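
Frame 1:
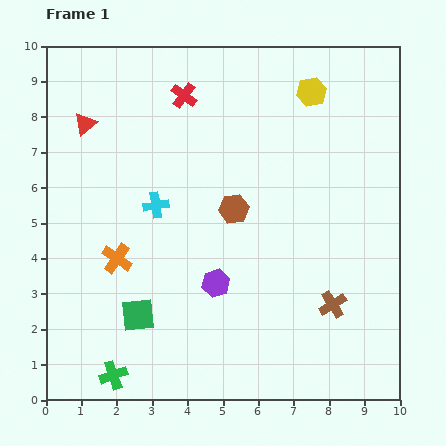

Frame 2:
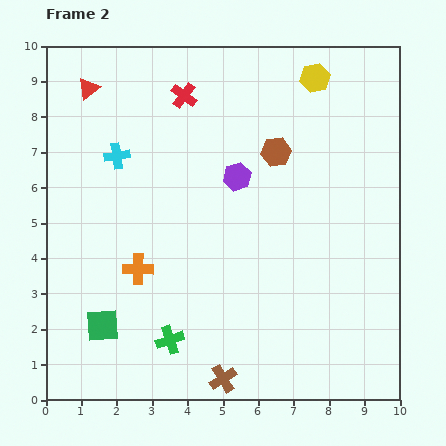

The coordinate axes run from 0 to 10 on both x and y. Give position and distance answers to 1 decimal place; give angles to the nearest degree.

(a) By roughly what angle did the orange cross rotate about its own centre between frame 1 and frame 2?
33° counter-clockwise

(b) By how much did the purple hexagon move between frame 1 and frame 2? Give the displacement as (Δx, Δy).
(0.6, 3.0)

The purple hexagon was at (4.8, 3.3) in frame 1 and (5.4, 6.3) in frame 2.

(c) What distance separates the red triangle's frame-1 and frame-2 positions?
1.0

The red triangle moved from (1.1, 7.8) to (1.2, 8.8), a distance of √(0.1² + 1.0²) ≈ 1.0.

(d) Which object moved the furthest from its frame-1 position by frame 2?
the brown cross

(moved 3.7; next 3.1)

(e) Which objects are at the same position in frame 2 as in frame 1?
the red cross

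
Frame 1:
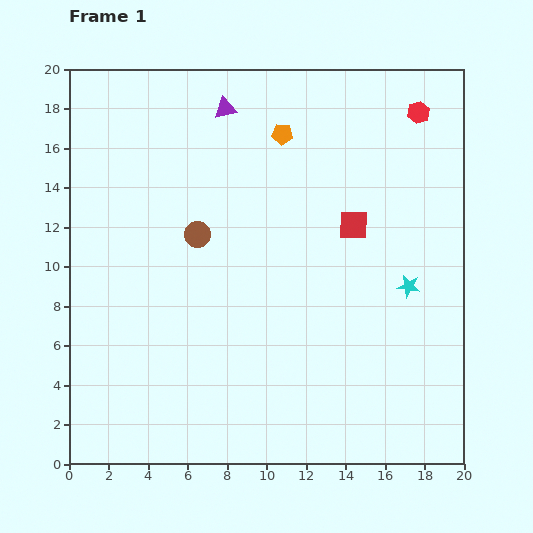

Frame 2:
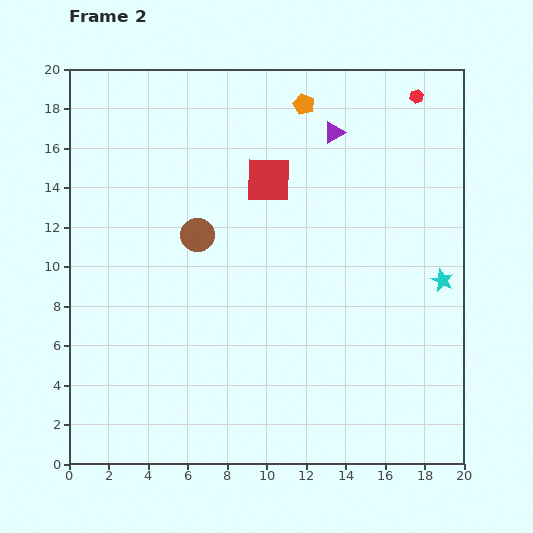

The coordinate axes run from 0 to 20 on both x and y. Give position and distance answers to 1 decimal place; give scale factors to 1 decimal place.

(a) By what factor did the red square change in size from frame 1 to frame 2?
1.6×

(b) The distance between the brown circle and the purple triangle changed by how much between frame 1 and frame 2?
+2.0

Distance in frame 1: 6.6. Distance in frame 2: 8.6.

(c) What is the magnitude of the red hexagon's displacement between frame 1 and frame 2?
0.8

The red hexagon moved from (17.7, 17.8) to (17.6, 18.6), a distance of √(0.1² + 0.8²) ≈ 0.8.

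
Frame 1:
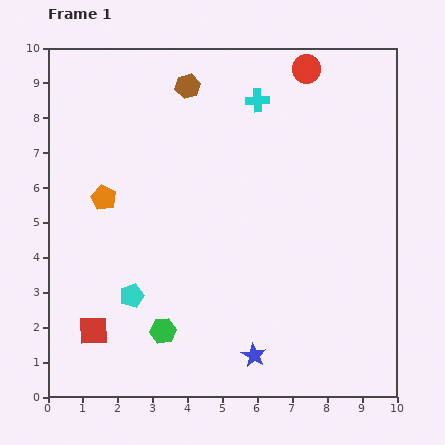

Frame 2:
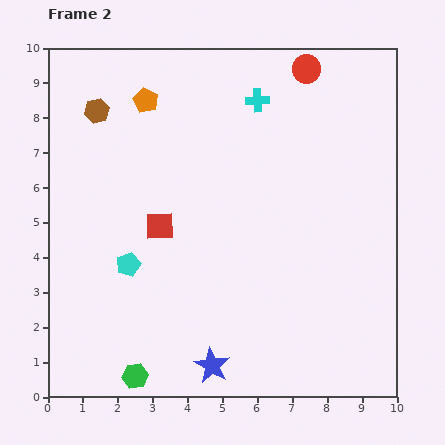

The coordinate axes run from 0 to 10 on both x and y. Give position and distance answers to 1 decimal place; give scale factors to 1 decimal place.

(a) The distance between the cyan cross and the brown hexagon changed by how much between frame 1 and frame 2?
+2.6

Distance in frame 1: 2.0. Distance in frame 2: 4.6.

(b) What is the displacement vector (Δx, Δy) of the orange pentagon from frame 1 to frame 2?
(1.2, 2.8)

The orange pentagon was at (1.6, 5.7) in frame 1 and (2.8, 8.5) in frame 2.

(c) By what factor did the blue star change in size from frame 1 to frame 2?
1.5×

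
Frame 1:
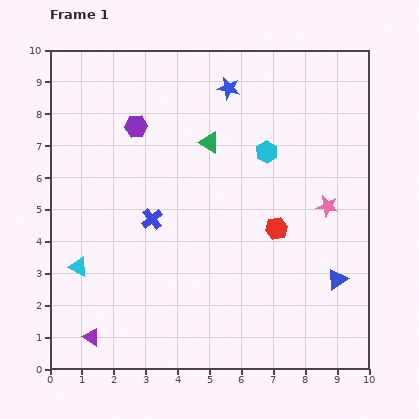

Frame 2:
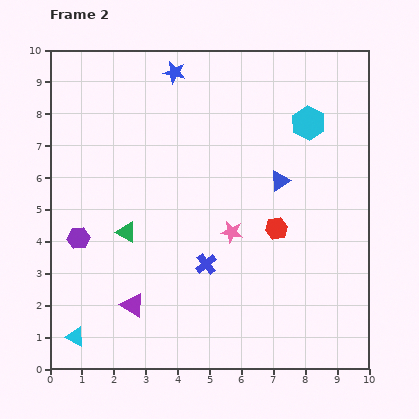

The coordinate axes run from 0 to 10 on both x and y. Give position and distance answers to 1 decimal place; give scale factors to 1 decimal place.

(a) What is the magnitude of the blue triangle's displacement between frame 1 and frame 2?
3.6

The blue triangle moved from (9.0, 2.8) to (7.2, 5.9), a distance of √(1.8² + 3.1²) ≈ 3.6.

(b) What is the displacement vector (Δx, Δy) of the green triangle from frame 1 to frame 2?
(-2.6, -2.8)

The green triangle was at (5.0, 7.1) in frame 1 and (2.4, 4.3) in frame 2.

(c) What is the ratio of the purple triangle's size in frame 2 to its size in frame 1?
1.4×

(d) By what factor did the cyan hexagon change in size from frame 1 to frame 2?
1.6×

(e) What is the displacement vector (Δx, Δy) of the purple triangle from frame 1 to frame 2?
(1.3, 1.0)

The purple triangle was at (1.3, 1.0) in frame 1 and (2.6, 2.0) in frame 2.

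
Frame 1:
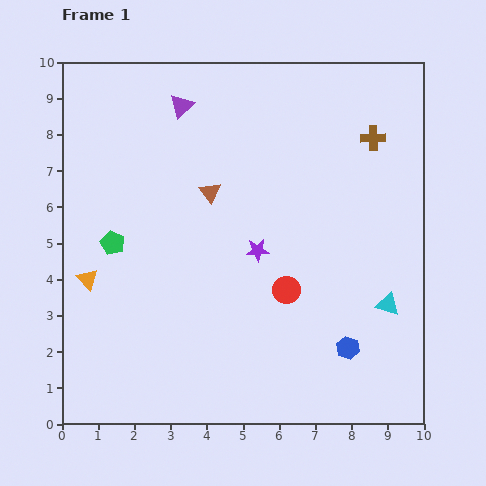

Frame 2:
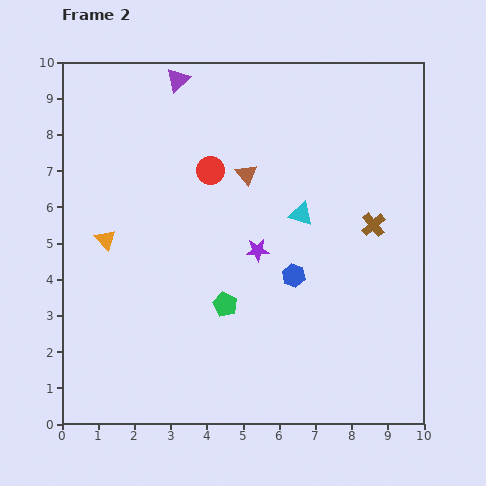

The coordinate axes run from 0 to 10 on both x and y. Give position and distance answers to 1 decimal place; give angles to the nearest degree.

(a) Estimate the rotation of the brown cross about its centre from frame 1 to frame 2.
39° counter-clockwise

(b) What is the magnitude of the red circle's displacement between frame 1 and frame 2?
3.9

The red circle moved from (6.2, 3.7) to (4.1, 7.0), a distance of √(2.1² + 3.3²) ≈ 3.9.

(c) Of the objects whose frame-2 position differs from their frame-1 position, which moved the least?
the purple triangle

(moved 0.7)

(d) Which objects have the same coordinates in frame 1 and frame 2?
the purple star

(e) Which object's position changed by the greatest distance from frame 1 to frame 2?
the red circle

(moved 3.9; next 3.5)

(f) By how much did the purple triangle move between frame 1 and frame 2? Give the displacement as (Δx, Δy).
(-0.1, 0.7)

The purple triangle was at (3.3, 8.8) in frame 1 and (3.2, 9.5) in frame 2.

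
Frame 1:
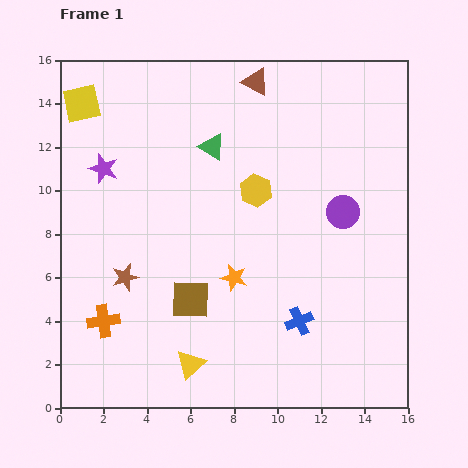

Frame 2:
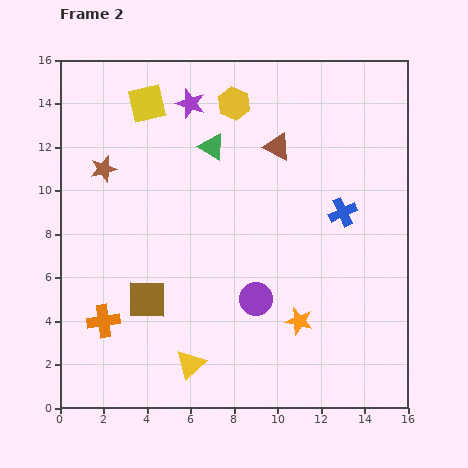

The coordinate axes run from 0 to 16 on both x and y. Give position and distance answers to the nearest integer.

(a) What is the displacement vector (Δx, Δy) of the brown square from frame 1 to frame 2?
(-2, 0)

The brown square was at (6, 5) in frame 1 and (4, 5) in frame 2.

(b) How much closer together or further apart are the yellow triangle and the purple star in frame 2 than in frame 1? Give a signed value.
+2

Distance in frame 1: 10. Distance in frame 2: 12.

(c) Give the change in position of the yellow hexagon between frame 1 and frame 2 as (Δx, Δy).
(-1, 4)

The yellow hexagon was at (9, 10) in frame 1 and (8, 14) in frame 2.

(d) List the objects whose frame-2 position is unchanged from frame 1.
the green triangle, the yellow triangle, the orange cross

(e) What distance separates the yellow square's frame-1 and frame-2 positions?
3

The yellow square moved from (1, 14) to (4, 14), a distance of √(3² + 0²) ≈ 3.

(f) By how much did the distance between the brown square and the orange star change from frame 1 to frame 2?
+5

Distance in frame 1: 2. Distance in frame 2: 7.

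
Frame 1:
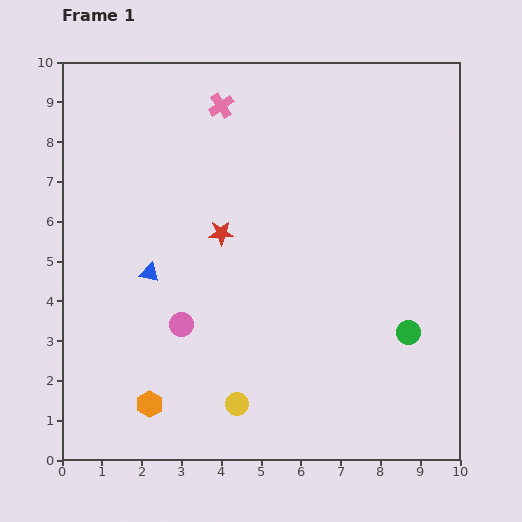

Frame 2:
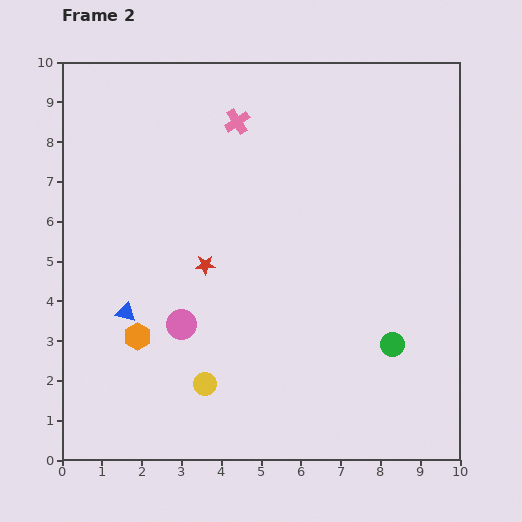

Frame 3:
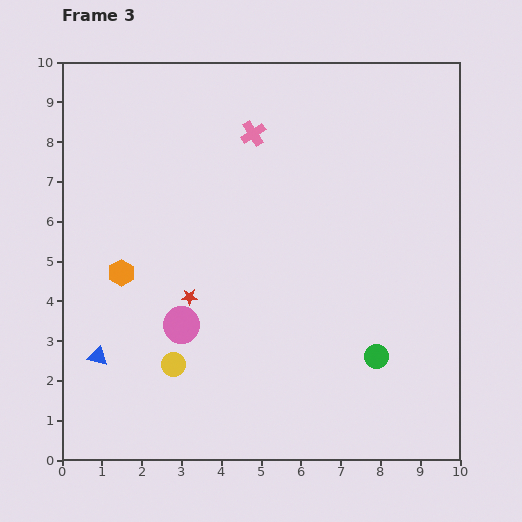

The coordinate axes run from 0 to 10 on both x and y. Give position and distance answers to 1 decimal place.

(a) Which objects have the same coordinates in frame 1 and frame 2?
the pink circle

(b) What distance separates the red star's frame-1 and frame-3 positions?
1.8

The red star moved from (4.0, 5.7) to (3.2, 4.1), a distance of √(0.8² + 1.6²) ≈ 1.8.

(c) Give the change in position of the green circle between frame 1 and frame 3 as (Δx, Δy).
(-0.8, -0.6)

The green circle was at (8.7, 3.2) in frame 1 and (7.9, 2.6) in frame 3.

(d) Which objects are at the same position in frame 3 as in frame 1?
the pink circle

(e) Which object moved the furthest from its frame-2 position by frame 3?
the orange hexagon

(moved 1.6; next 1.3)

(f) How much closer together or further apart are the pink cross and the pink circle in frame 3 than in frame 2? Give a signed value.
-0.2

Distance in frame 2: 5.3. Distance in frame 3: 5.1.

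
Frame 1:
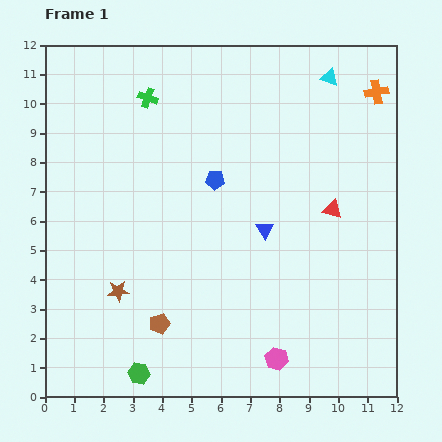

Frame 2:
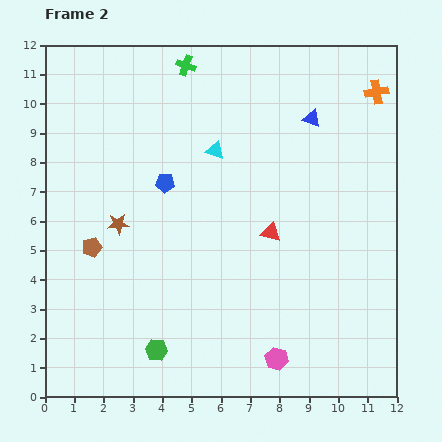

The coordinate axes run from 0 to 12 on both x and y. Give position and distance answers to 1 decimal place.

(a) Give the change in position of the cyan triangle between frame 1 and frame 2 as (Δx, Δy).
(-3.9, -2.5)

The cyan triangle was at (9.7, 10.9) in frame 1 and (5.8, 8.4) in frame 2.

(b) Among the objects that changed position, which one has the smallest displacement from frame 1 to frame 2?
the green hexagon

(moved 1.0)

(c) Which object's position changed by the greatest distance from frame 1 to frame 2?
the cyan triangle

(moved 4.6; next 4.1)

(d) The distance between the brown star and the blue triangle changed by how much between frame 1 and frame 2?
+2.1

Distance in frame 1: 5.4. Distance in frame 2: 7.5.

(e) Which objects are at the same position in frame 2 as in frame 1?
the pink hexagon, the orange cross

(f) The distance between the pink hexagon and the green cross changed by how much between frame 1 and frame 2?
+0.6

Distance in frame 1: 9.9. Distance in frame 2: 10.5.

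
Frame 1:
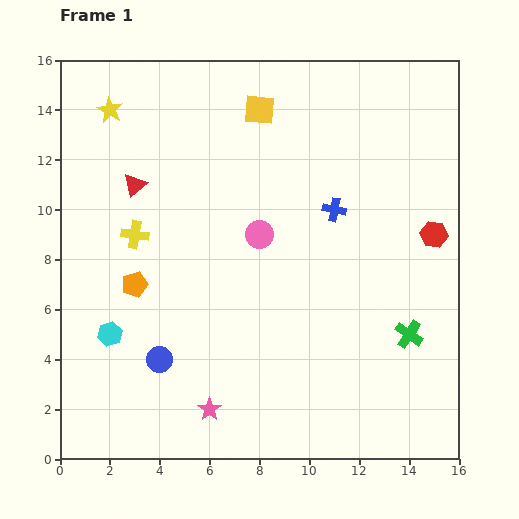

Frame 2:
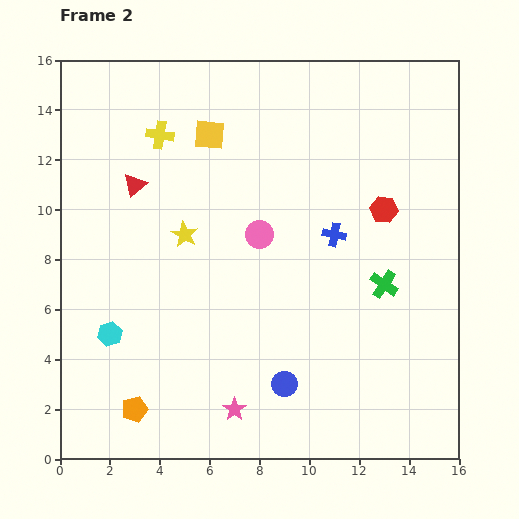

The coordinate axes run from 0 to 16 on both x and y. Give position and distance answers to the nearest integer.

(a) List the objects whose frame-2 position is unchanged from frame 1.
the pink circle, the red triangle, the cyan hexagon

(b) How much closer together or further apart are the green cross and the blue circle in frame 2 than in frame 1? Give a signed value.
-4

Distance in frame 1: 10. Distance in frame 2: 6.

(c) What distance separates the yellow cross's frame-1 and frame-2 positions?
4

The yellow cross moved from (3, 9) to (4, 13), a distance of √(1² + 4²) ≈ 4.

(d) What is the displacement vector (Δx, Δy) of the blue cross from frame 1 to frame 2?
(0, -1)

The blue cross was at (11, 10) in frame 1 and (11, 9) in frame 2.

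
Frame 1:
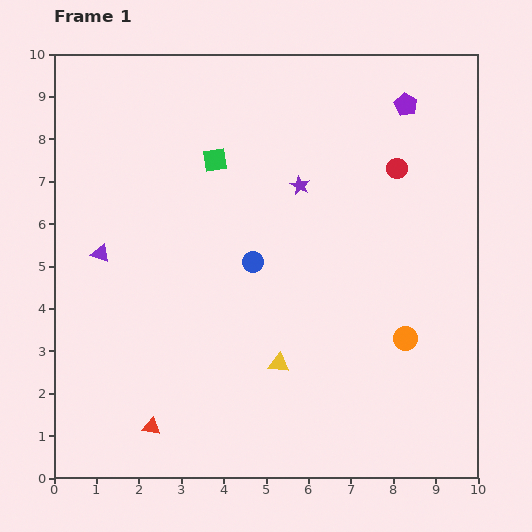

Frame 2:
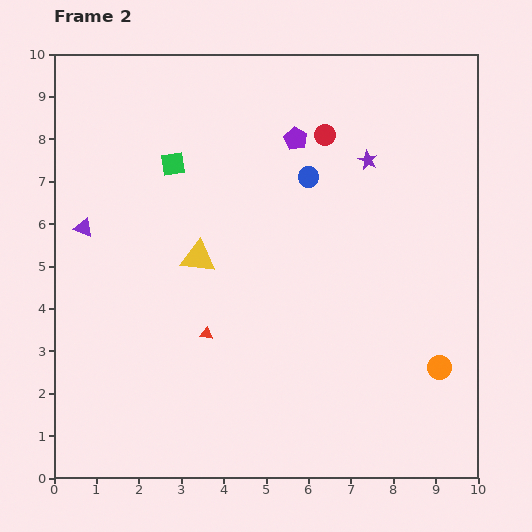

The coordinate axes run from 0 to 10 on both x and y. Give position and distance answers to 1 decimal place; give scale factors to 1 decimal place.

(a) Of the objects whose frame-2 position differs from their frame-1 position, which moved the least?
the purple triangle

(moved 0.7)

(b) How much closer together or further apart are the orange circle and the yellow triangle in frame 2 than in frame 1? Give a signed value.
+3.2

Distance in frame 1: 3.1. Distance in frame 2: 6.3.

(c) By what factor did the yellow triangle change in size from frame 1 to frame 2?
1.7×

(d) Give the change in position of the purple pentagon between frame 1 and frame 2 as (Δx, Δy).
(-2.6, -0.8)

The purple pentagon was at (8.3, 8.8) in frame 1 and (5.7, 8.0) in frame 2.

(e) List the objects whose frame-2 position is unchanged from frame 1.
none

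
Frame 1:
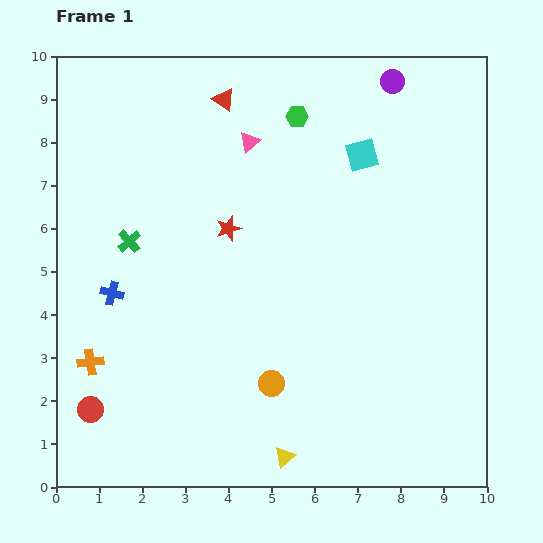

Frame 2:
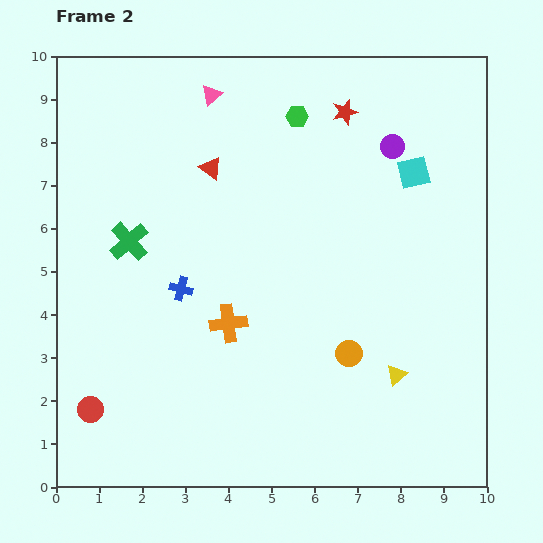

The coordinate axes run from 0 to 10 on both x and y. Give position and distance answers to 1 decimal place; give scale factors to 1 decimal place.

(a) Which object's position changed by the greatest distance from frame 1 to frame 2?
the red star

(moved 3.8; next 3.3)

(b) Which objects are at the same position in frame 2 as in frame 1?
the green hexagon, the red circle, the green cross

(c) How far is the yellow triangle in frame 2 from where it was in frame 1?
3.2

The yellow triangle moved from (5.3, 0.7) to (7.9, 2.6), a distance of √(2.6² + 1.9²) ≈ 3.2.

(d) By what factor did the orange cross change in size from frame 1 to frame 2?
1.4×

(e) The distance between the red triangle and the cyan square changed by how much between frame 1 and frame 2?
+1.2

Distance in frame 1: 3.5. Distance in frame 2: 4.7.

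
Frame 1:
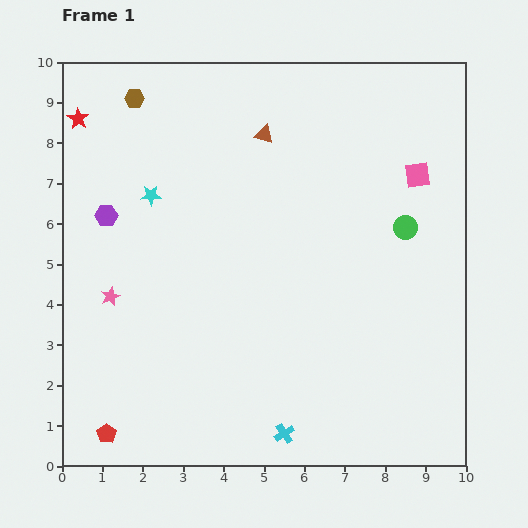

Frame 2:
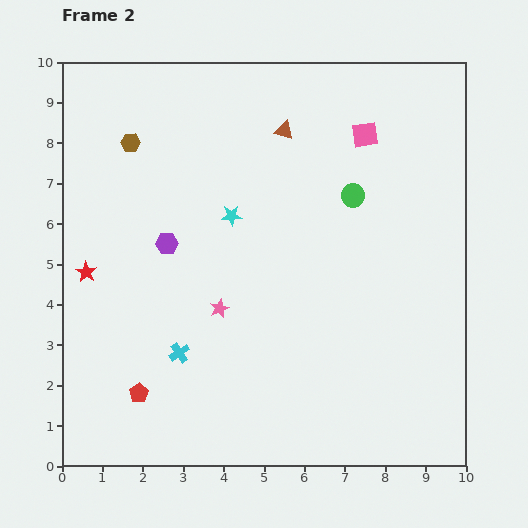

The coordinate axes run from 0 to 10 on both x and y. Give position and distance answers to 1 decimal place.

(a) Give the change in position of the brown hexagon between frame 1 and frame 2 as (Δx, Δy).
(-0.1, -1.1)

The brown hexagon was at (1.8, 9.1) in frame 1 and (1.7, 8.0) in frame 2.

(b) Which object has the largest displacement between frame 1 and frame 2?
the red star

(moved 3.8; next 3.3)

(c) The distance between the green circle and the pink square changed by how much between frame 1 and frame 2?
+0.2

Distance in frame 1: 1.3. Distance in frame 2: 1.5.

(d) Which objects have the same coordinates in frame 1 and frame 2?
none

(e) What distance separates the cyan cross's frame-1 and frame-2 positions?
3.3

The cyan cross moved from (5.5, 0.8) to (2.9, 2.8), a distance of √(2.6² + 2.0²) ≈ 3.3.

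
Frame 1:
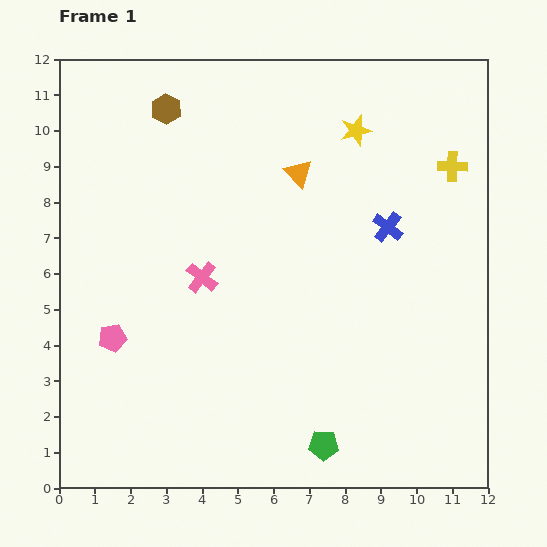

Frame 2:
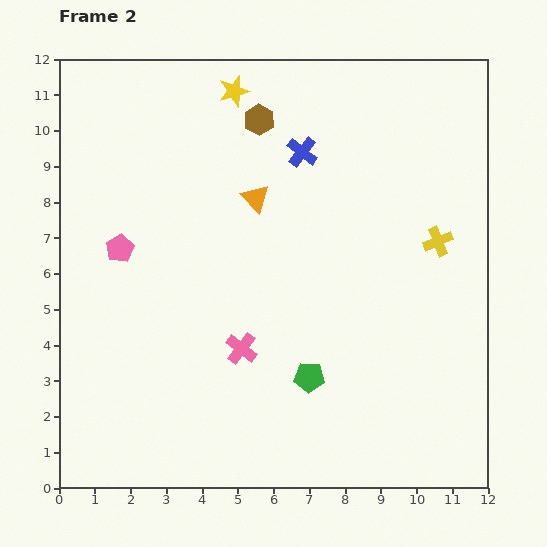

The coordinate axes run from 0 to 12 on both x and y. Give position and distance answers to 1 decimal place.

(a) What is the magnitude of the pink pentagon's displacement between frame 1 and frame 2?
2.5

The pink pentagon moved from (1.5, 4.2) to (1.7, 6.7), a distance of √(0.2² + 2.5²) ≈ 2.5.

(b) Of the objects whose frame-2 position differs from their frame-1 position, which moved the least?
the orange triangle

(moved 1.4)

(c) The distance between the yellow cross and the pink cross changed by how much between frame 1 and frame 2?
-1.4

Distance in frame 1: 7.7. Distance in frame 2: 6.3.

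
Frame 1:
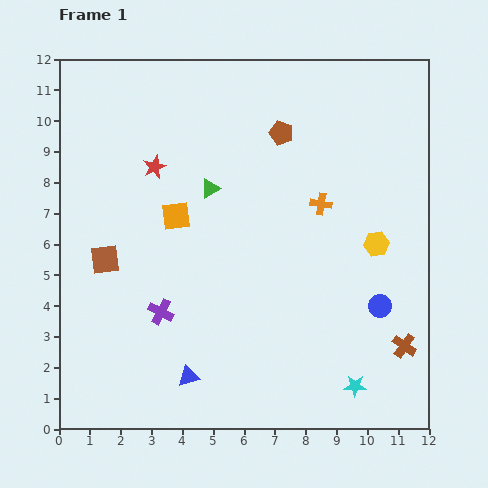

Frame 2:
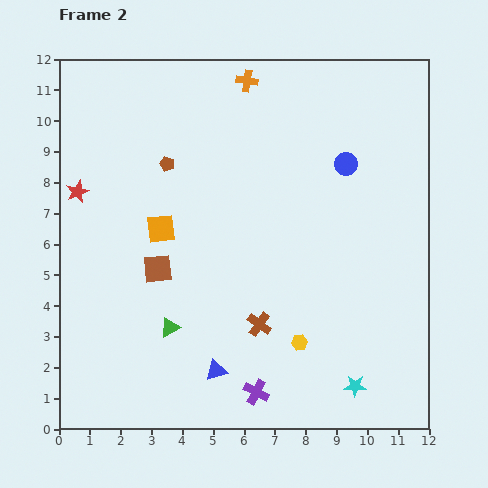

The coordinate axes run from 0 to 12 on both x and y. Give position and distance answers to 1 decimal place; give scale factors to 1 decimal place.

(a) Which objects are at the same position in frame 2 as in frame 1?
the cyan star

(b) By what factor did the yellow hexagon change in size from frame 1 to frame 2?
0.6×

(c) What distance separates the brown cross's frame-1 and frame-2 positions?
4.8

The brown cross moved from (11.2, 2.7) to (6.5, 3.4), a distance of √(4.7² + 0.7²) ≈ 4.8.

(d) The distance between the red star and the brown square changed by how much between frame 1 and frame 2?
+0.2

Distance in frame 1: 3.4. Distance in frame 2: 3.6.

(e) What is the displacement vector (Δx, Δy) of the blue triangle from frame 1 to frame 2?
(0.9, 0.2)

The blue triangle was at (4.2, 1.7) in frame 1 and (5.1, 1.9) in frame 2.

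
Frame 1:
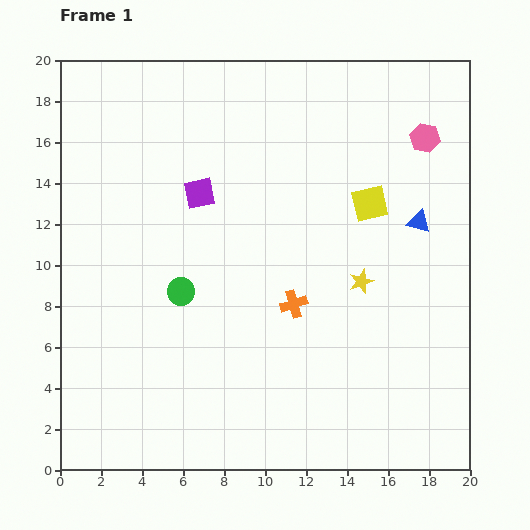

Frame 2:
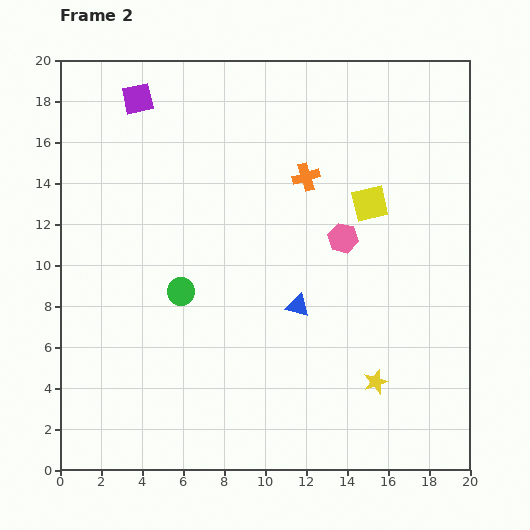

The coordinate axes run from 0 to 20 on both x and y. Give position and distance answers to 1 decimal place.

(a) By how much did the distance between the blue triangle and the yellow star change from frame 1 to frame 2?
+1.3

Distance in frame 1: 4.0. Distance in frame 2: 5.3.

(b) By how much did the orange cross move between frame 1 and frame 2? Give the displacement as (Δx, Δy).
(0.6, 6.2)

The orange cross was at (11.4, 8.1) in frame 1 and (12.0, 14.3) in frame 2.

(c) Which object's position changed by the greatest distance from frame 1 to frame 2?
the blue triangle

(moved 7.2; next 6.3)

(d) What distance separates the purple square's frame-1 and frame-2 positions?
5.5

The purple square moved from (6.8, 13.5) to (3.8, 18.1), a distance of √(3.0² + 4.6²) ≈ 5.5.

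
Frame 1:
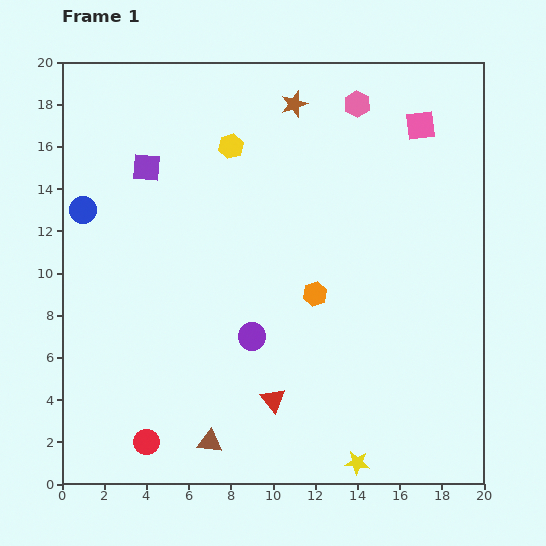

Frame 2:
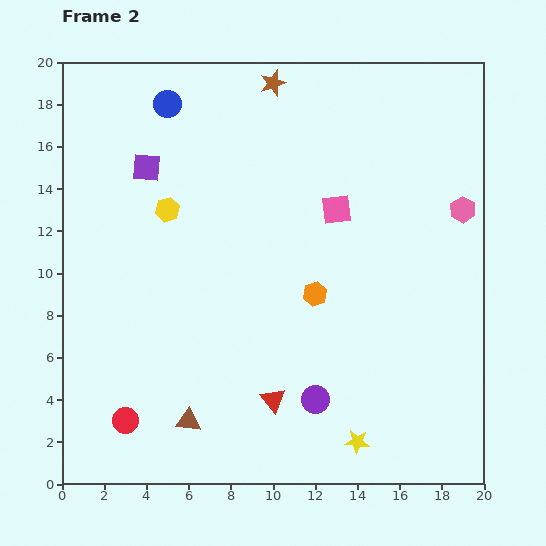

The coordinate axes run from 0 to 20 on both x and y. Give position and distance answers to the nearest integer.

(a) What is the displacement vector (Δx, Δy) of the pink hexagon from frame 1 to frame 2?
(5, -5)

The pink hexagon was at (14, 18) in frame 1 and (19, 13) in frame 2.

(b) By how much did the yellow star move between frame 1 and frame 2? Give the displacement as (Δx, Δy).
(0, 1)

The yellow star was at (14, 1) in frame 1 and (14, 2) in frame 2.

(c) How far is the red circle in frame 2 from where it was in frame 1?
1

The red circle moved from (4, 2) to (3, 3), a distance of √(1² + 1²) ≈ 1.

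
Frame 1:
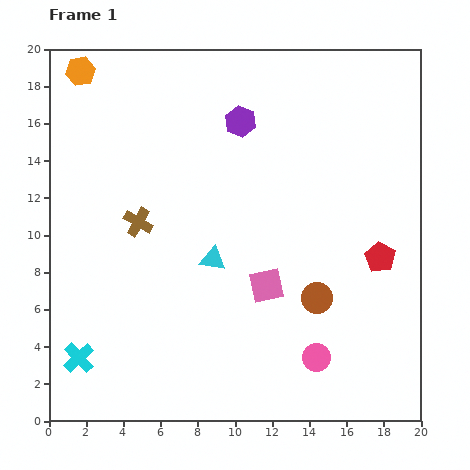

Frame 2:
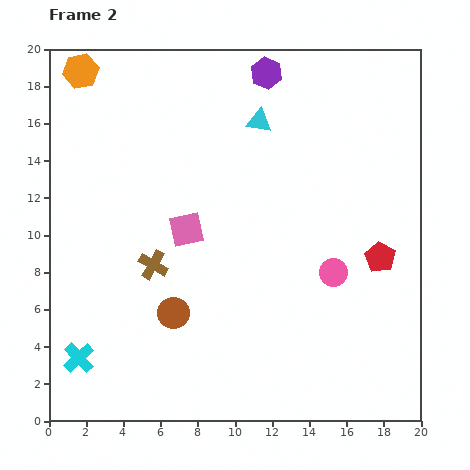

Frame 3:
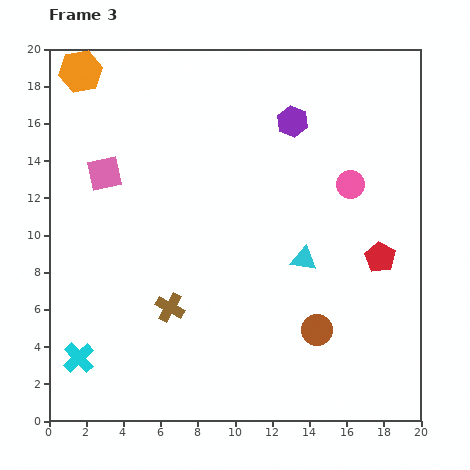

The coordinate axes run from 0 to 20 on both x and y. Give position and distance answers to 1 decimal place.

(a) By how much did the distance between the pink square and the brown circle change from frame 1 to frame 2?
+1.8

Distance in frame 1: 2.8. Distance in frame 2: 4.6.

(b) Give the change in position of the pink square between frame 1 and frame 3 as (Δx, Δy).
(-8.7, 6.0)

The pink square was at (11.7, 7.3) in frame 1 and (3.0, 13.3) in frame 3.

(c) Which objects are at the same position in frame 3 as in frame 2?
the orange hexagon, the red pentagon, the cyan cross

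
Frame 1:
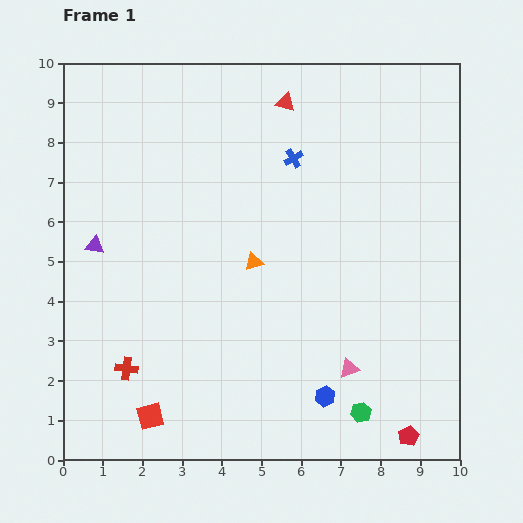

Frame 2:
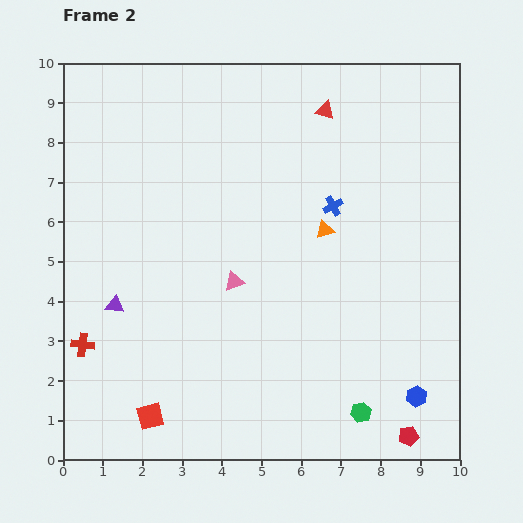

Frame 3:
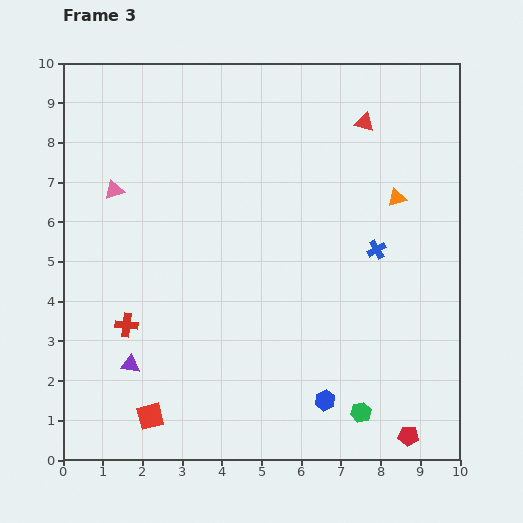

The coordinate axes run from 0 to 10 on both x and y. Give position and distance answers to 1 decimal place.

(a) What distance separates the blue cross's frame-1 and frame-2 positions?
1.6

The blue cross moved from (5.8, 7.6) to (6.8, 6.4), a distance of √(1.0² + 1.2²) ≈ 1.6.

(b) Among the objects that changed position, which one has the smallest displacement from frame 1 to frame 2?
the red triangle

(moved 1.0)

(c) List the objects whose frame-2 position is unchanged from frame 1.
the red square, the green hexagon, the red pentagon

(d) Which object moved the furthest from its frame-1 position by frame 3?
the pink triangle

(moved 7.4; next 3.9)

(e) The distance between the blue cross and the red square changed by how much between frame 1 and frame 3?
-0.3

Distance in frame 1: 7.4. Distance in frame 3: 7.1.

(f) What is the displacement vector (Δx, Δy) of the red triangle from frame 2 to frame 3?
(1.0, -0.3)

The red triangle was at (6.6, 8.8) in frame 2 and (7.6, 8.5) in frame 3.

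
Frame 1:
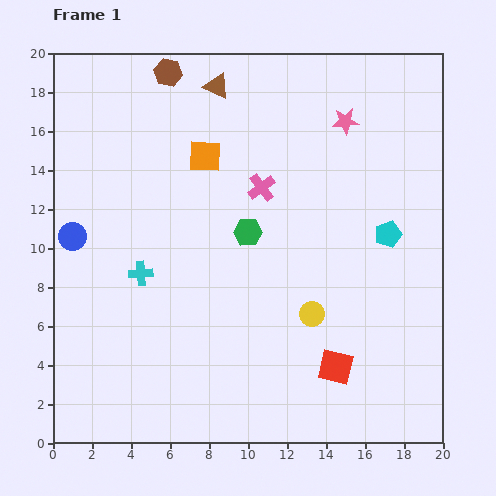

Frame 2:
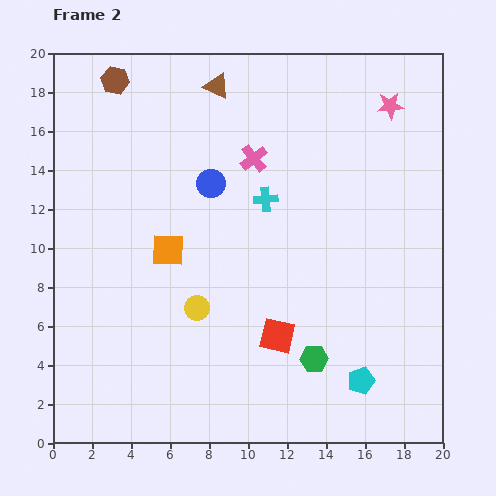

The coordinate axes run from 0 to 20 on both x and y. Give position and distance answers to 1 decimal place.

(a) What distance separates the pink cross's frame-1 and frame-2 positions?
1.6

The pink cross moved from (10.7, 13.1) to (10.3, 14.6), a distance of √(0.4² + 1.5²) ≈ 1.6.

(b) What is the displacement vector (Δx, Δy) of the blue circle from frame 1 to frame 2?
(7.1, 2.7)

The blue circle was at (1.0, 10.6) in frame 1 and (8.1, 13.3) in frame 2.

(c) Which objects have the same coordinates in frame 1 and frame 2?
the brown triangle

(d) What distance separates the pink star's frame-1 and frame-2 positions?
2.4

The pink star moved from (15.0, 16.5) to (17.3, 17.3), a distance of √(2.3² + 0.8²) ≈ 2.4.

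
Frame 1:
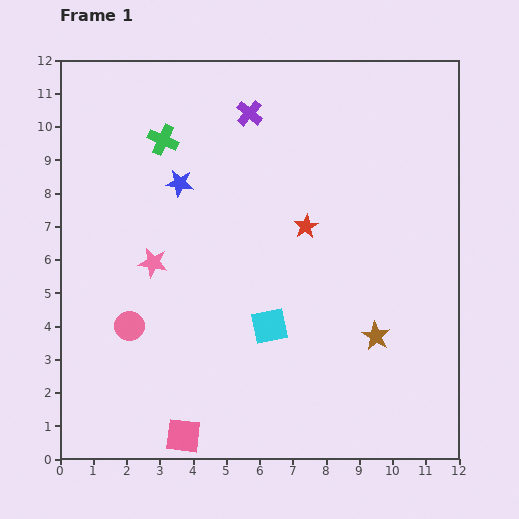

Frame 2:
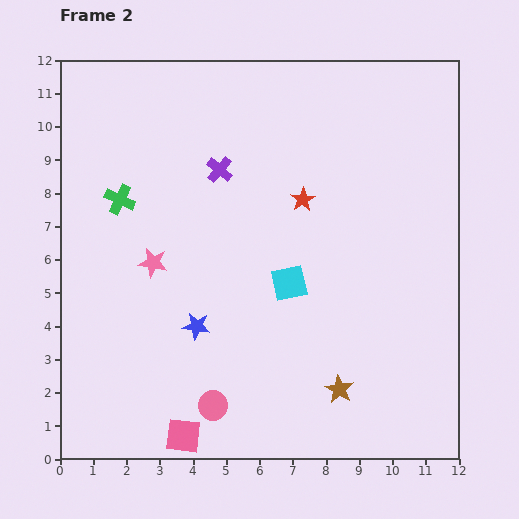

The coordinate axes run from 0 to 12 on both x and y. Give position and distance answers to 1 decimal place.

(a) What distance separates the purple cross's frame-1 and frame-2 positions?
1.9

The purple cross moved from (5.7, 10.4) to (4.8, 8.7), a distance of √(0.9² + 1.7²) ≈ 1.9.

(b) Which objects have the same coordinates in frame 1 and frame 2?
the pink star, the pink square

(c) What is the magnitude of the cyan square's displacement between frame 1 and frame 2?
1.4

The cyan square moved from (6.3, 4.0) to (6.9, 5.3), a distance of √(0.6² + 1.3²) ≈ 1.4.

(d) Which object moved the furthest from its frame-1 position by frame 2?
the blue star

(moved 4.3; next 3.5)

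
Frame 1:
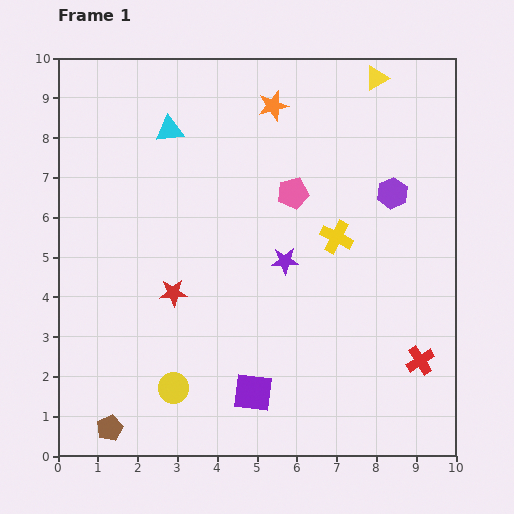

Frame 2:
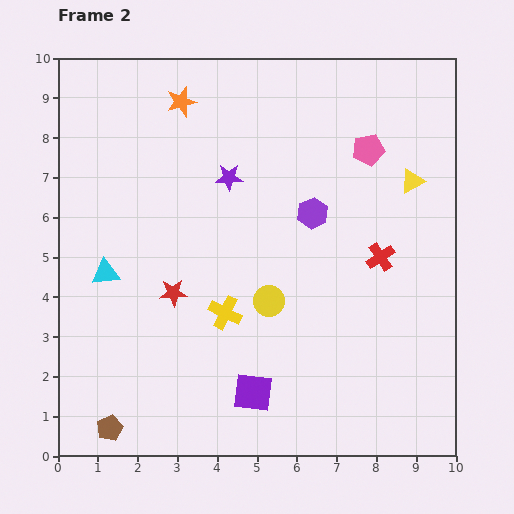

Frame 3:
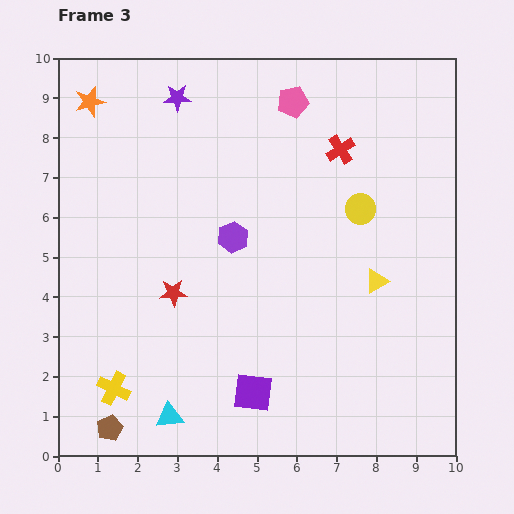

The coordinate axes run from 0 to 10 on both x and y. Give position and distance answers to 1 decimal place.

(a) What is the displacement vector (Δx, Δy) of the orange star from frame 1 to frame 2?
(-2.3, 0.1)

The orange star was at (5.4, 8.8) in frame 1 and (3.1, 8.9) in frame 2.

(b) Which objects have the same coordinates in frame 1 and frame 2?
the brown pentagon, the red star, the purple square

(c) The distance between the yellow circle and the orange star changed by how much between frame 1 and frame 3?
-0.2

Distance in frame 1: 7.5. Distance in frame 3: 7.3.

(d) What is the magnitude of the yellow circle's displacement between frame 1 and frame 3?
6.5

The yellow circle moved from (2.9, 1.7) to (7.6, 6.2), a distance of √(4.7² + 4.5²) ≈ 6.5.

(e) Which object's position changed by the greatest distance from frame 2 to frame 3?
the cyan triangle

(moved 3.9; next 3.4)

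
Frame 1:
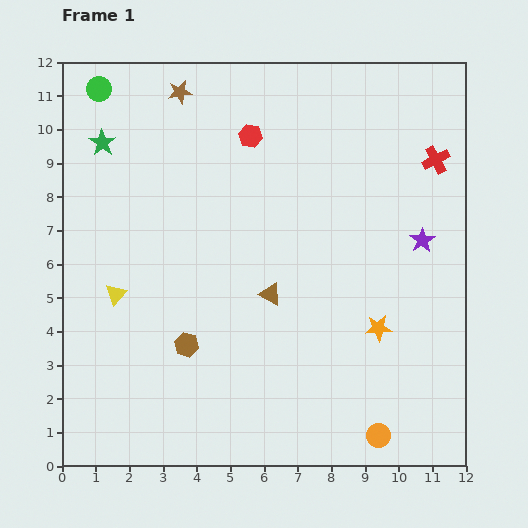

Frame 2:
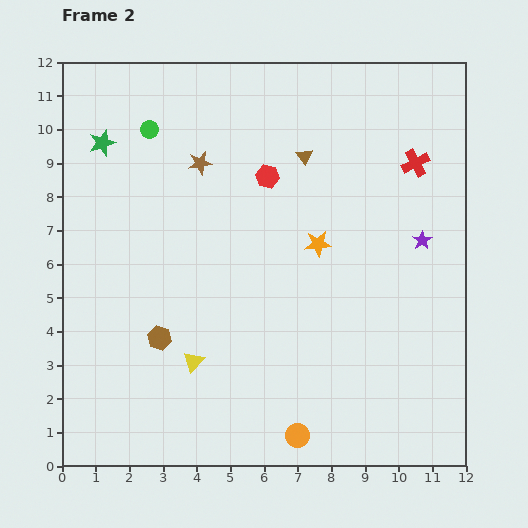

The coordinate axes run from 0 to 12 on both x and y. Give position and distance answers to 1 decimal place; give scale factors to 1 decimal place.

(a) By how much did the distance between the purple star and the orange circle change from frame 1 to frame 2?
+1.0

Distance in frame 1: 5.9. Distance in frame 2: 6.9.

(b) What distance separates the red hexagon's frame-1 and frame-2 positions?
1.3

The red hexagon moved from (5.6, 9.8) to (6.1, 8.6), a distance of √(0.5² + 1.2²) ≈ 1.3.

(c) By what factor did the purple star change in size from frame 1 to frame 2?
0.8×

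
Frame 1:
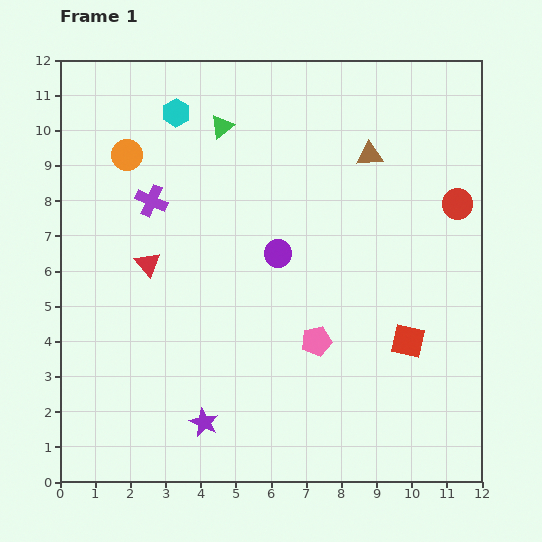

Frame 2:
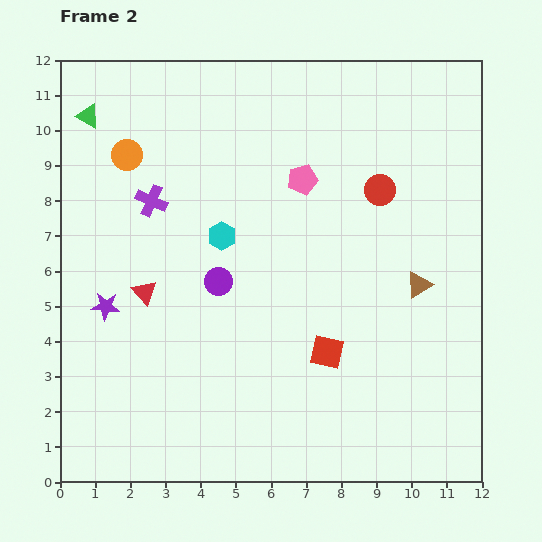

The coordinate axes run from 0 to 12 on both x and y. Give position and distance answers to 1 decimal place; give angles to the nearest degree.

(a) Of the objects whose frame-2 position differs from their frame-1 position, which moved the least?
the red triangle

(moved 0.8)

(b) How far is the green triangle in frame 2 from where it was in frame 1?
3.8

The green triangle moved from (4.6, 10.1) to (0.8, 10.4), a distance of √(3.8² + 0.3²) ≈ 3.8.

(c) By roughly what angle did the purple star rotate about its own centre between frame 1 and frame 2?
22° counter-clockwise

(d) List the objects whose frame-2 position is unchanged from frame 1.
the orange circle, the purple cross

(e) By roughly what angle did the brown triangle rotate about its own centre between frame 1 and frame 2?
28° counter-clockwise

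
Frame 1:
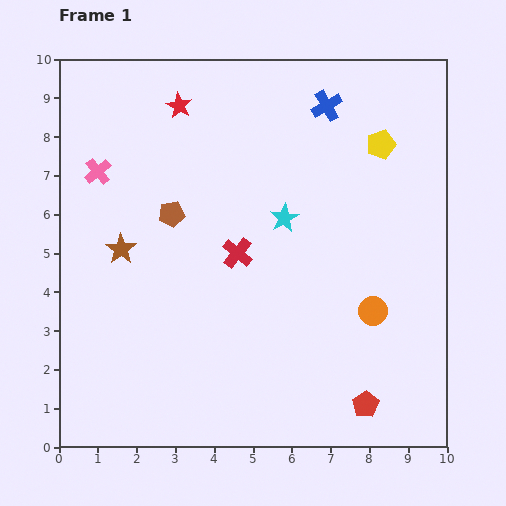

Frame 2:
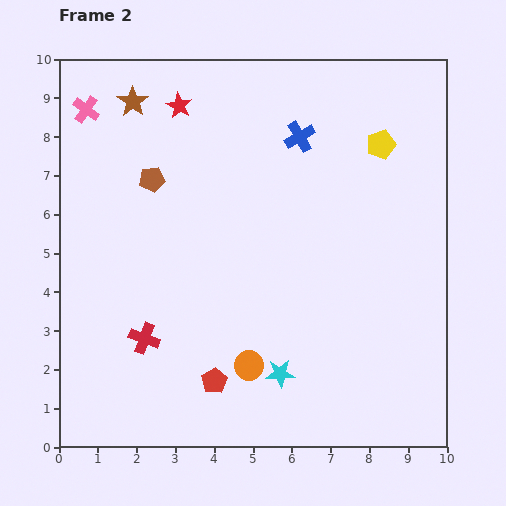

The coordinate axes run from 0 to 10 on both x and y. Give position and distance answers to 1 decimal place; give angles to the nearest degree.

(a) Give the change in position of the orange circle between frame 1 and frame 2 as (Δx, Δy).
(-3.2, -1.4)

The orange circle was at (8.1, 3.5) in frame 1 and (4.9, 2.1) in frame 2.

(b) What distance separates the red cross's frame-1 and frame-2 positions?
3.3

The red cross moved from (4.6, 5.0) to (2.2, 2.8), a distance of √(2.4² + 2.2²) ≈ 3.3.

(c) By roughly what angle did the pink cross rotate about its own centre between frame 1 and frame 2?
15° counter-clockwise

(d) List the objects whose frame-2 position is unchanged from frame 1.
the red star, the yellow pentagon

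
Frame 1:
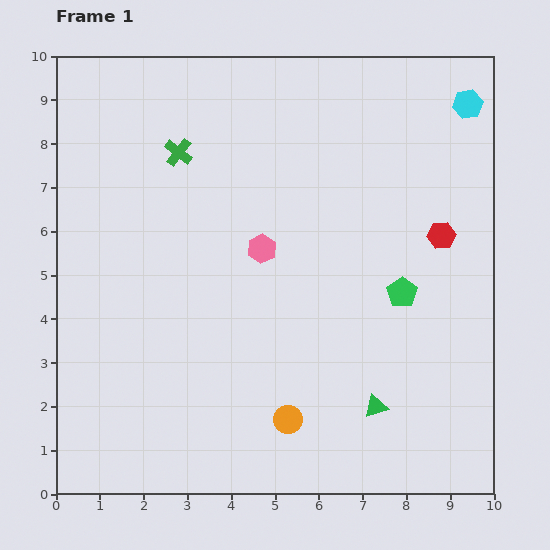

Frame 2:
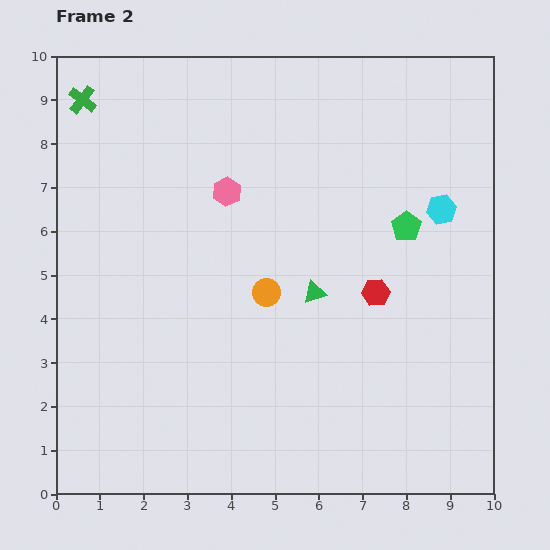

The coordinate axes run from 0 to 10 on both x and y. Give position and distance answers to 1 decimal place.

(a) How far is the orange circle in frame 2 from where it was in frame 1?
2.9

The orange circle moved from (5.3, 1.7) to (4.8, 4.6), a distance of √(0.5² + 2.9²) ≈ 2.9.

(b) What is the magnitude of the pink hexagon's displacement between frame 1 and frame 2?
1.5

The pink hexagon moved from (4.7, 5.6) to (3.9, 6.9), a distance of √(0.8² + 1.3²) ≈ 1.5.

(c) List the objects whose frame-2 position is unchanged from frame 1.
none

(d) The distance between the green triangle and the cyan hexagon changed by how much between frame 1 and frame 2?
-3.7

Distance in frame 1: 7.2. Distance in frame 2: 3.5.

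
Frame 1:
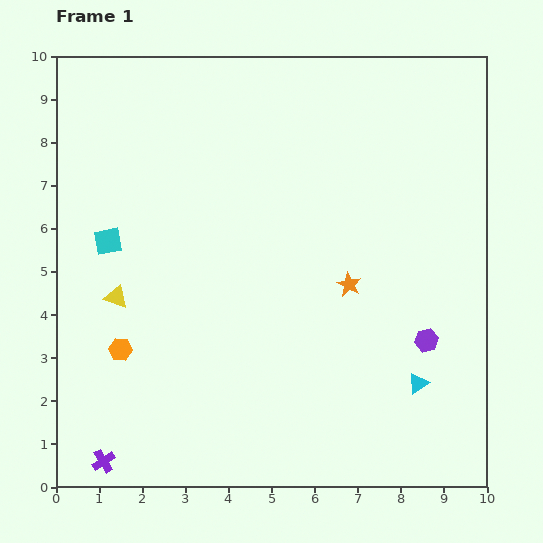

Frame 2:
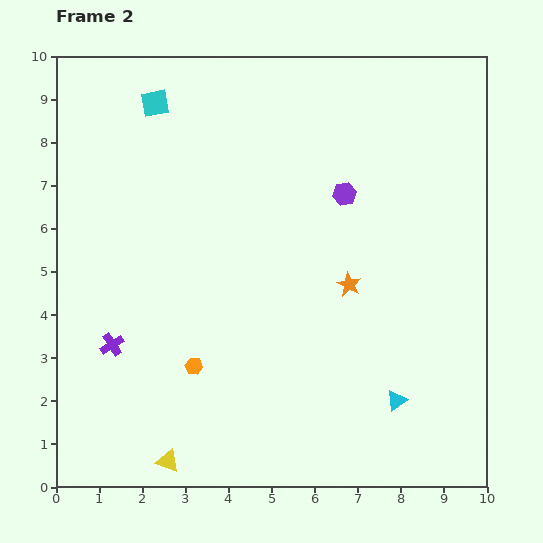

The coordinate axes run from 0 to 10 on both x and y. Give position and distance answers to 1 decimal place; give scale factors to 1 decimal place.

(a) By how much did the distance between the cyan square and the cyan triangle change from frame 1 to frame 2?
+1.0

Distance in frame 1: 7.9. Distance in frame 2: 8.9.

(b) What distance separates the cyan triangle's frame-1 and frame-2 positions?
0.6

The cyan triangle moved from (8.4, 2.4) to (7.9, 2.0), a distance of √(0.5² + 0.4²) ≈ 0.6.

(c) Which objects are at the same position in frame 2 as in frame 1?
the orange star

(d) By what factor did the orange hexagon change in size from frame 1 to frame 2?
0.8×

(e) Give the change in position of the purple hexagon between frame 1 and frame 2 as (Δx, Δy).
(-1.9, 3.4)

The purple hexagon was at (8.6, 3.4) in frame 1 and (6.7, 6.8) in frame 2.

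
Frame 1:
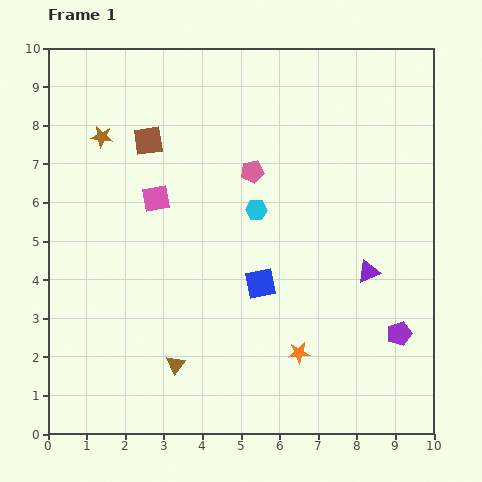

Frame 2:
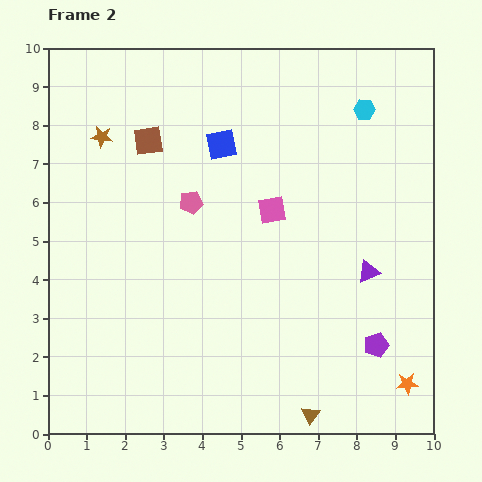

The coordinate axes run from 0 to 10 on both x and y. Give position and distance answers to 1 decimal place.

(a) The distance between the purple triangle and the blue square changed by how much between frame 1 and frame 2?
+2.2

Distance in frame 1: 2.8. Distance in frame 2: 5.0.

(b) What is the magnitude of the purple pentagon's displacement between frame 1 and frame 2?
0.7

The purple pentagon moved from (9.1, 2.6) to (8.5, 2.3), a distance of √(0.6² + 0.3²) ≈ 0.7.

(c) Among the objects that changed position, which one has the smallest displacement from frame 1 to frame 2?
the purple pentagon

(moved 0.7)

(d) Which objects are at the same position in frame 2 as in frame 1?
the purple triangle, the brown square, the brown star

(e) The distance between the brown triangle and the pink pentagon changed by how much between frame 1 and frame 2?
+0.9

Distance in frame 1: 5.4. Distance in frame 2: 6.3.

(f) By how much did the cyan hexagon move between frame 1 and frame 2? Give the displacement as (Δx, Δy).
(2.8, 2.6)

The cyan hexagon was at (5.4, 5.8) in frame 1 and (8.2, 8.4) in frame 2.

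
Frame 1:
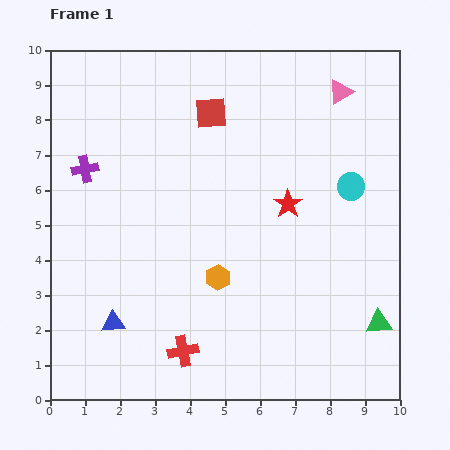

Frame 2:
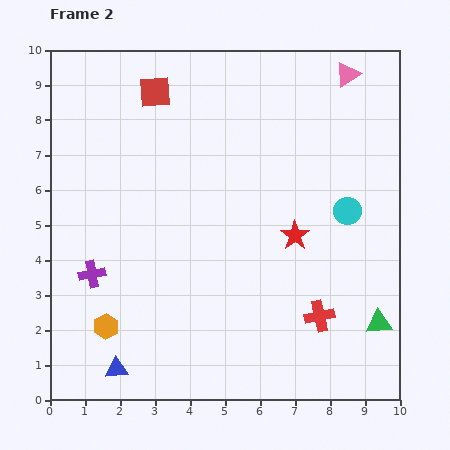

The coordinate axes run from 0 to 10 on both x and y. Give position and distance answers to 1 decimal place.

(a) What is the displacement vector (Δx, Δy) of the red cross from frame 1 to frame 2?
(3.9, 1.0)

The red cross was at (3.8, 1.4) in frame 1 and (7.7, 2.4) in frame 2.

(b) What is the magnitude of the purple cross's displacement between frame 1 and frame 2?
3.0

The purple cross moved from (1.0, 6.6) to (1.2, 3.6), a distance of √(0.2² + 3.0²) ≈ 3.0.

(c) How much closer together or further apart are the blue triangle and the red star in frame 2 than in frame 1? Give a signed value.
+0.4

Distance in frame 1: 6.0. Distance in frame 2: 6.4.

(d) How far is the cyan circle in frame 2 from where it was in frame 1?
0.7

The cyan circle moved from (8.6, 6.1) to (8.5, 5.4), a distance of √(0.1² + 0.7²) ≈ 0.7.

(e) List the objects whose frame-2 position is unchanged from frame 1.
the green triangle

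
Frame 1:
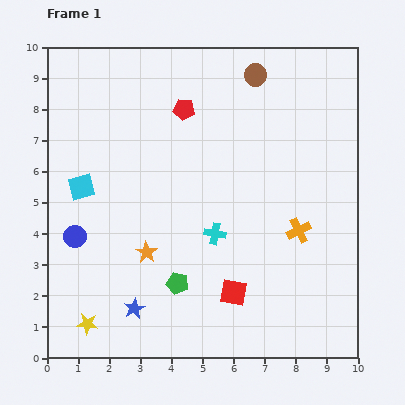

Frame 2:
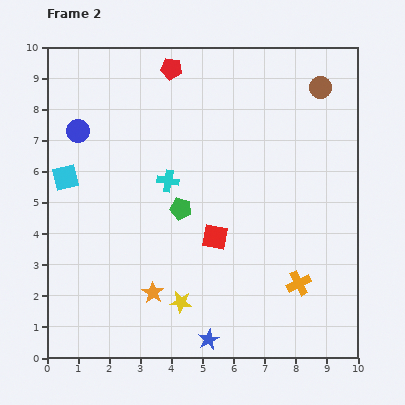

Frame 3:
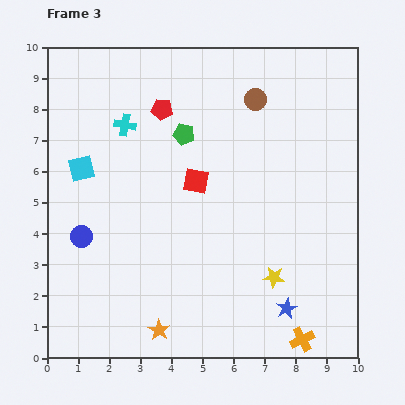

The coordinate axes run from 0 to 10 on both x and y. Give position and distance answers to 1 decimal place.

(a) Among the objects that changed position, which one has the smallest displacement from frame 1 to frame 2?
the cyan square

(moved 0.6)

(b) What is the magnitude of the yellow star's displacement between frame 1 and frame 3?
6.2

The yellow star moved from (1.3, 1.1) to (7.3, 2.6), a distance of √(6.0² + 1.5²) ≈ 6.2.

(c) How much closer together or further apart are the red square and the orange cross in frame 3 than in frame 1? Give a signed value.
+3.2

Distance in frame 1: 2.9. Distance in frame 3: 6.1.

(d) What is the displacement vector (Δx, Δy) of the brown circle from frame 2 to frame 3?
(-2.1, -0.4)

The brown circle was at (8.8, 8.7) in frame 2 and (6.7, 8.3) in frame 3.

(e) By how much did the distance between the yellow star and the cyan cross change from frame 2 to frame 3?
+3.0

Distance in frame 2: 3.9. Distance in frame 3: 6.9.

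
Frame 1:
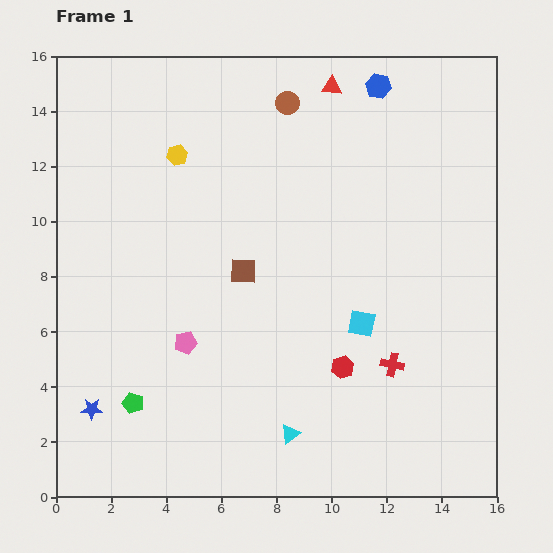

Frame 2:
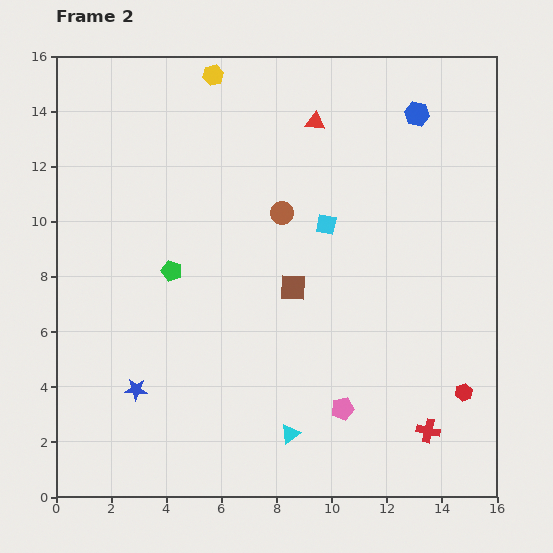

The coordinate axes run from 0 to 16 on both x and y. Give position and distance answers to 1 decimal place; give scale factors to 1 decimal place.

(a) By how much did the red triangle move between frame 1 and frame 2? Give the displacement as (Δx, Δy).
(-0.6, -1.3)

The red triangle was at (10.0, 14.9) in frame 1 and (9.4, 13.6) in frame 2.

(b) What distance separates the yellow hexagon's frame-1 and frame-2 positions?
3.2

The yellow hexagon moved from (4.4, 12.4) to (5.7, 15.3), a distance of √(1.3² + 2.9²) ≈ 3.2.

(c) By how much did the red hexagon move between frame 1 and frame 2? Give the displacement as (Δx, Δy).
(4.4, -0.9)

The red hexagon was at (10.4, 4.7) in frame 1 and (14.8, 3.8) in frame 2.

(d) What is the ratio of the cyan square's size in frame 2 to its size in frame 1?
0.8×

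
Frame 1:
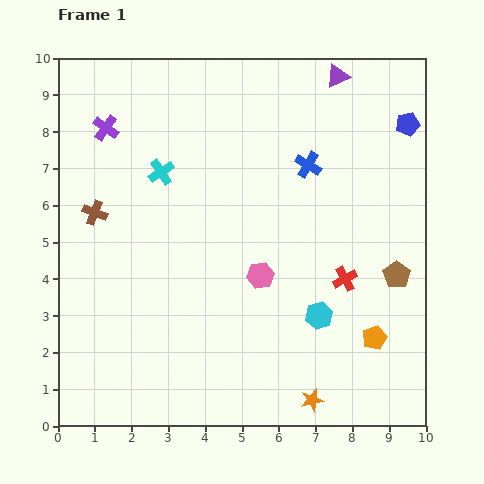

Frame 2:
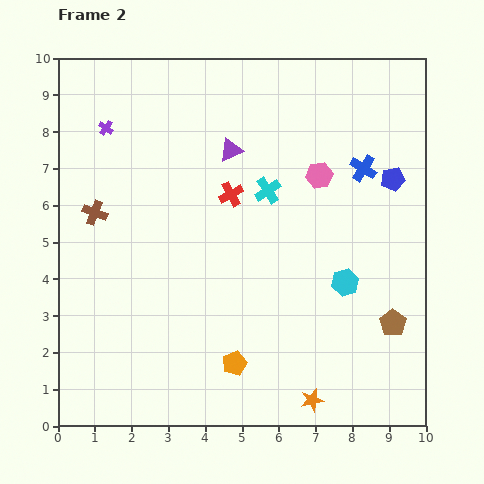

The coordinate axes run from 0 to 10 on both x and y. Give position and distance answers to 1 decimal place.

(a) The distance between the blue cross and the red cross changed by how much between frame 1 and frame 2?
+0.4

Distance in frame 1: 3.3. Distance in frame 2: 3.7.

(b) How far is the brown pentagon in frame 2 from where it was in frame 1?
1.3

The brown pentagon moved from (9.2, 4.1) to (9.1, 2.8), a distance of √(0.1² + 1.3²) ≈ 1.3.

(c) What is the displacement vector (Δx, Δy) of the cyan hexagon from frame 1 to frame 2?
(0.7, 0.9)

The cyan hexagon was at (7.1, 3.0) in frame 1 and (7.8, 3.9) in frame 2.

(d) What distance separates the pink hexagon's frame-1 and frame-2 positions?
3.1

The pink hexagon moved from (5.5, 4.1) to (7.1, 6.8), a distance of √(1.6² + 2.7²) ≈ 3.1.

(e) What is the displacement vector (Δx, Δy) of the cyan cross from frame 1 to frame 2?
(2.9, -0.5)

The cyan cross was at (2.8, 6.9) in frame 1 and (5.7, 6.4) in frame 2.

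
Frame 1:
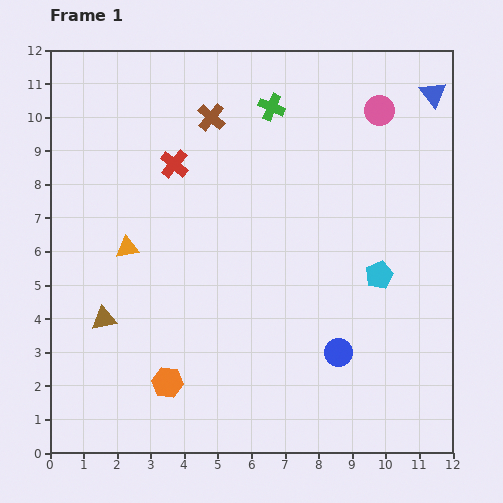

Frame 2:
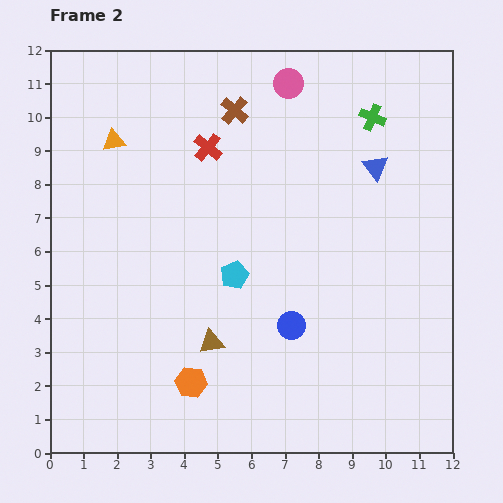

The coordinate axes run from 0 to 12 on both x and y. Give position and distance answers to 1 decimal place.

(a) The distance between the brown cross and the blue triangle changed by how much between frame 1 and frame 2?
-2.1

Distance in frame 1: 6.6. Distance in frame 2: 4.5.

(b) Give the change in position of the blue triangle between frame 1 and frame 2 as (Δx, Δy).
(-1.7, -2.2)

The blue triangle was at (11.4, 10.7) in frame 1 and (9.7, 8.5) in frame 2.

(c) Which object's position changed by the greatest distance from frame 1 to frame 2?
the cyan pentagon

(moved 4.3; next 3.3)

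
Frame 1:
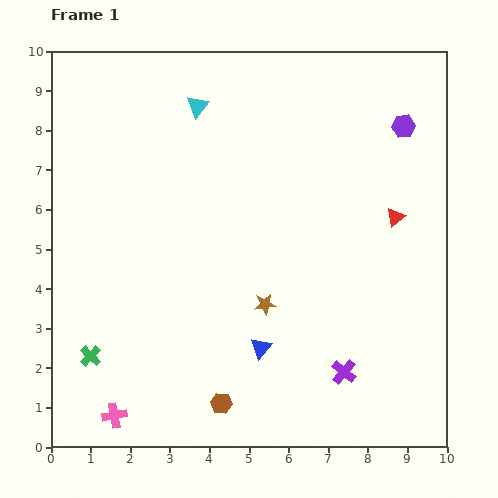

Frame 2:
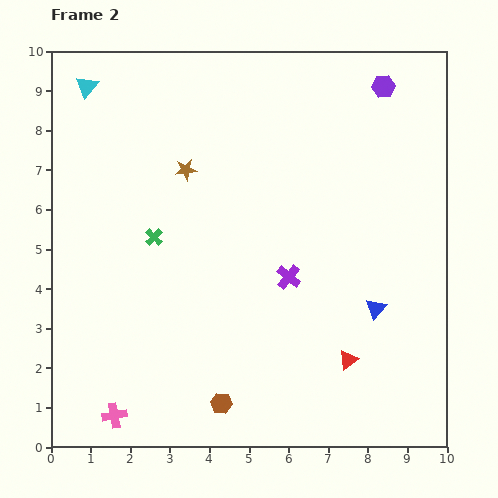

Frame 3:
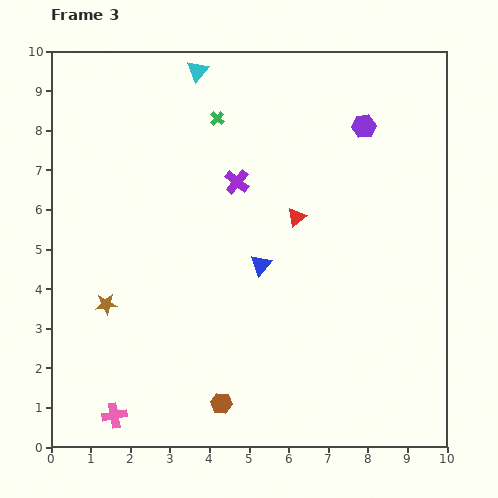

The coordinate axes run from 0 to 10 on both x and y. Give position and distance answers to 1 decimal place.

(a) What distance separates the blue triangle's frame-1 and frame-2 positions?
3.1

The blue triangle moved from (5.3, 2.5) to (8.2, 3.5), a distance of √(2.9² + 1.0²) ≈ 3.1.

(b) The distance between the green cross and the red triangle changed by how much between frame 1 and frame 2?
-2.7

Distance in frame 1: 8.5. Distance in frame 2: 5.8.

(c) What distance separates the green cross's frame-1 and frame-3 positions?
6.8

The green cross moved from (1.0, 2.3) to (4.2, 8.3), a distance of √(3.2² + 6.0²) ≈ 6.8.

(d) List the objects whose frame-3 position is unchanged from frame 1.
the pink cross, the brown hexagon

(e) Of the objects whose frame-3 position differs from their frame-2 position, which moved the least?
the purple hexagon

(moved 1.1)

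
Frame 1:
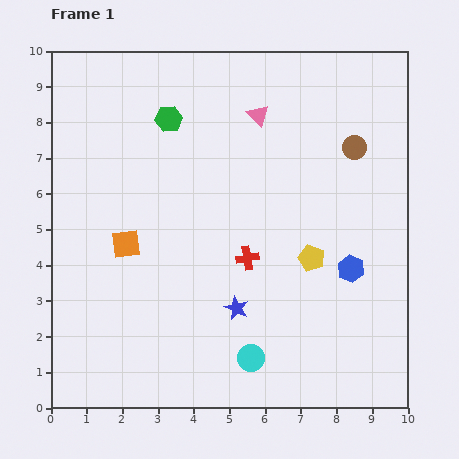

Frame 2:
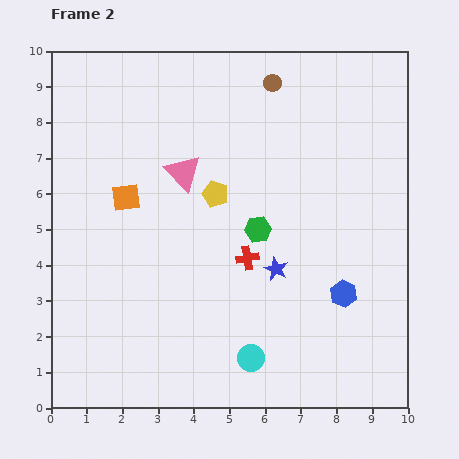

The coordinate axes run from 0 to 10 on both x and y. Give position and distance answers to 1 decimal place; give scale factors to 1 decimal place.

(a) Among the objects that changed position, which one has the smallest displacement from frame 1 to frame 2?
the blue hexagon

(moved 0.7)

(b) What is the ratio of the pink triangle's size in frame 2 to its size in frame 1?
1.7×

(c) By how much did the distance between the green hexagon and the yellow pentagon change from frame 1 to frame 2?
-4.0

Distance in frame 1: 5.6. Distance in frame 2: 1.6.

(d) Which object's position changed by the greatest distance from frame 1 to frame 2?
the green hexagon

(moved 4.0; next 3.2)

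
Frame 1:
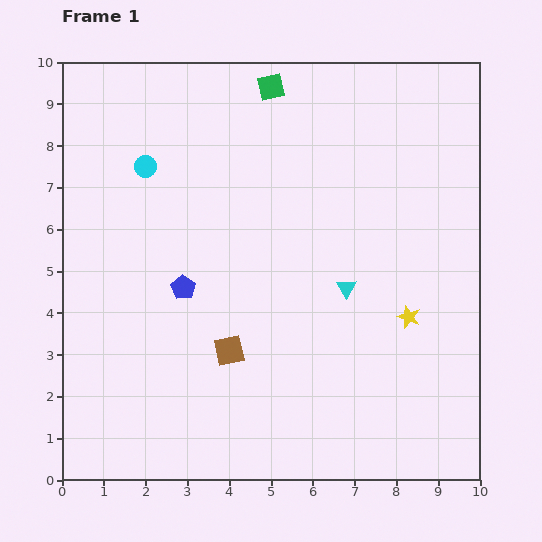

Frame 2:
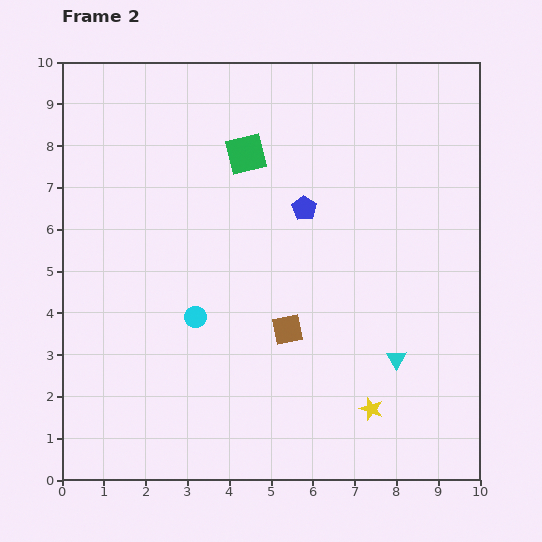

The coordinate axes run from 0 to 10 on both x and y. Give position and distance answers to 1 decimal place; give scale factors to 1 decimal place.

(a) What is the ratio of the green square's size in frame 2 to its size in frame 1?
1.5×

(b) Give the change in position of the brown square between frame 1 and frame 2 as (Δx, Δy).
(1.4, 0.5)

The brown square was at (4.0, 3.1) in frame 1 and (5.4, 3.6) in frame 2.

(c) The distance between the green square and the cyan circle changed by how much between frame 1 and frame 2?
+0.5

Distance in frame 1: 3.6. Distance in frame 2: 4.1.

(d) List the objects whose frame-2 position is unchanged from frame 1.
none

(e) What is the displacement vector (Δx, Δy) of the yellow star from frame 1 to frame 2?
(-0.9, -2.2)

The yellow star was at (8.3, 3.9) in frame 1 and (7.4, 1.7) in frame 2.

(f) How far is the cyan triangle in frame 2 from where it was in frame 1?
2.1

The cyan triangle moved from (6.8, 4.6) to (8.0, 2.9), a distance of √(1.2² + 1.7²) ≈ 2.1.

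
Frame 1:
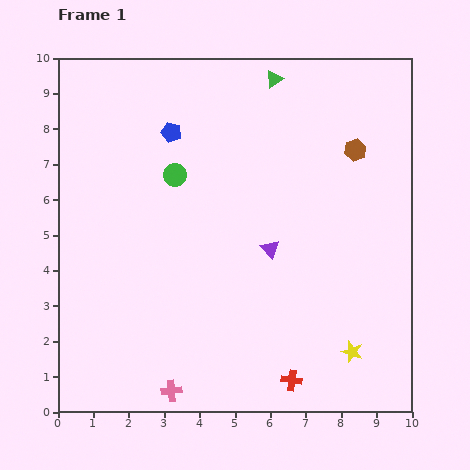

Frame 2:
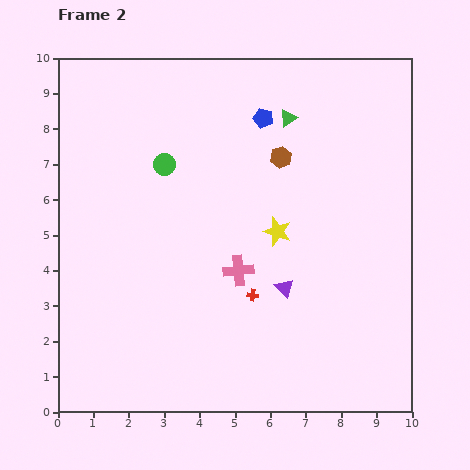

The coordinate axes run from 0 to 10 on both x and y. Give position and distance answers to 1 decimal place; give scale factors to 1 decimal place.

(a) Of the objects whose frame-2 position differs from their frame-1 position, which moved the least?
the green circle

(moved 0.4)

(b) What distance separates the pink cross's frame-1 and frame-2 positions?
3.9

The pink cross moved from (3.2, 0.6) to (5.1, 4.0), a distance of √(1.9² + 3.4²) ≈ 3.9.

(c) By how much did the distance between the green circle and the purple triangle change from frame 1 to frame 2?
+1.5

Distance in frame 1: 3.4. Distance in frame 2: 4.9.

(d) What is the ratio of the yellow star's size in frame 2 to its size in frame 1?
1.3×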